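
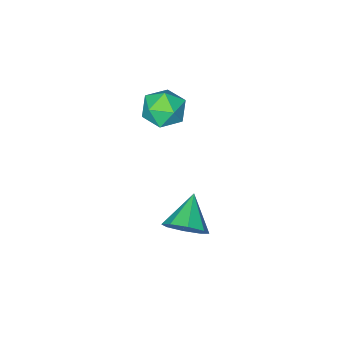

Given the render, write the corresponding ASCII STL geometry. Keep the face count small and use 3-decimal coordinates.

solid 
facet normal -0.417 0.890 0.183
outer loop
vertex -0.12 1.6 0.937
vertex -0.61 1.196 1.788
vertex 0.356 1.628 1.886
endloop
endfacet
facet normal 0.216 0.967 -0.137
outer loop
vertex -0.12 1.6 0.937
vertex 0.356 1.628 1.886
vertex 0.916 1.38 1.019
endloop
endfacet
facet normal 0.192 0.621 -0.760
outer loop
vertex -0.12 1.6 0.937
vertex 0.916 1.38 1.019
vertex 0.297 0.795 0.384
endloop
endfacet
facet normal -0.457 0.331 -0.826
outer loop
vertex -0.12 1.6 0.937
vertex 0.297 0.795 0.384
vertex -0.646 0.681 0.86
endloop
endfacet
facet normal -0.833 0.497 -0.244
outer loop
vertex -0.12 1.6 0.937
vertex -0.646 0.681 0.86
vertex -0.61 1.196 1.788
endloop
endfacet
facet normal 0.709 0.650 0.272
outer loop
vertex 0.916 1.38 1.019
vertex 0.356 1.628 1.886
vertex 1.066 0.839 1.92
endloop
endfacet
facet normal -0.316 0.527 0.789
outer loop
vertex 0.356 1.628 1.886
vertex -0.61 1.196 1.788
vertex 0.123 0.725 2.396
endloop
endfacet
facet normal -0.989 -0.109 0.099
outer loop
vertex -0.61 1.196 1.788
vertex -0.646 0.681 0.86
vertex -0.496 0.14 1.761
endloop
endfacet
facet normal -0.380 -0.379 -0.844
outer loop
vertex -0.646 0.681 0.86
vertex 0.297 0.795 0.384
vertex 0.064 -0.108 0.894
endloop
endfacet
facet normal 0.670 0.091 -0.737
outer loop
vertex 0.297 0.795 0.384
vertex 0.916 1.38 1.019
vertex 1.03 0.324 0.992
endloop
endfacet
facet normal 0.457 -0.331 0.826
outer loop
vertex 0.54 -0.08 1.843
vertex 1.066 0.839 1.92
vertex 0.123 0.725 2.396
endloop
endfacet
facet normal -0.192 -0.621 0.760
outer loop
vertex 0.54 -0.08 1.843
vertex 0.123 0.725 2.396
vertex -0.496 0.14 1.761
endloop
endfacet
facet normal -0.216 -0.967 0.137
outer loop
vertex 0.54 -0.08 1.843
vertex -0.496 0.14 1.761
vertex 0.064 -0.108 0.894
endloop
endfacet
facet normal 0.417 -0.890 -0.183
outer loop
vertex 0.54 -0.08 1.843
vertex 0.064 -0.108 0.894
vertex 1.03 0.324 0.992
endloop
endfacet
facet normal 0.833 -0.497 0.244
outer loop
vertex 0.54 -0.08 1.843
vertex 1.03 0.324 0.992
vertex 1.066 0.839 1.92
endloop
endfacet
facet normal 0.380 0.379 0.844
outer loop
vertex 0.123 0.725 2.396
vertex 1.066 0.839 1.92
vertex 0.356 1.628 1.886
endloop
endfacet
facet normal -0.670 -0.091 0.737
outer loop
vertex -0.496 0.14 1.761
vertex 0.123 0.725 2.396
vertex -0.61 1.196 1.788
endloop
endfacet
facet normal -0.709 -0.650 -0.272
outer loop
vertex 0.064 -0.108 0.894
vertex -0.496 0.14 1.761
vertex -0.646 0.681 0.86
endloop
endfacet
facet normal 0.316 -0.527 -0.789
outer loop
vertex 1.03 0.324 0.992
vertex 0.064 -0.108 0.894
vertex 0.297 0.795 0.384
endloop
endfacet
facet normal 0.989 0.109 -0.099
outer loop
vertex 1.066 0.839 1.92
vertex 1.03 0.324 0.992
vertex 0.916 1.38 1.019
endloop
endfacet
facet normal 0.676 0.502 -0.540
outer loop
vertex 2.239 3.685 -3.048
vertex 1.538 3.834 -3.788
vertex 1.828 4.35 -2.945
endloop
endfacet
facet normal 0.139 -0.067 0.988
outer loop
vertex 2.239 3.685 -3.048
vertex 1.828 4.35 -2.945
vertex 0.342 2.946 -2.832
endloop
endfacet
facet normal 0.676 0.502 -0.540
outer loop
vertex 1.828 4.35 -2.945
vertex 1.538 3.834 -3.788
vertex 1.247 4.713 -3.335
endloop
endfacet
facet normal -0.320 0.407 0.855
outer loop
vertex 1.828 4.35 -2.945
vertex 1.247 4.713 -3.335
vertex 0.342 2.946 -2.832
endloop
endfacet
facet normal 0.676 0.502 -0.540
outer loop
vertex 1.247 4.713 -3.335
vertex 1.538 3.834 -3.788
vertex 0.837 4.56 -3.991
endloop
endfacet
facet normal -0.780 0.505 0.370
outer loop
vertex 1.247 4.713 -3.335
vertex 0.837 4.56 -3.991
vertex 0.342 2.946 -2.832
endloop
endfacet
facet normal 0.676 0.502 -0.540
outer loop
vertex 0.837 4.56 -3.991
vertex 1.538 3.834 -3.788
vertex 0.837 3.983 -4.527
endloop
endfacet
facet normal -0.969 0.168 -0.180
outer loop
vertex 0.837 4.56 -3.991
vertex 0.837 3.983 -4.527
vertex 0.342 2.946 -2.832
endloop
endfacet
facet normal 0.676 0.502 -0.540
outer loop
vertex 0.837 3.983 -4.527
vertex 1.538 3.834 -3.788
vertex 1.248 3.318 -4.631
endloop
endfacet
facet normal -0.779 -0.407 -0.477
outer loop
vertex 0.837 3.983 -4.527
vertex 1.248 3.318 -4.631
vertex 0.342 2.946 -2.832
endloop
endfacet
facet normal 0.676 0.502 -0.540
outer loop
vertex 1.248 3.318 -4.631
vertex 1.538 3.834 -3.788
vertex 1.829 2.956 -4.24
endloop
endfacet
facet normal -0.319 -0.883 -0.343
outer loop
vertex 1.248 3.318 -4.631
vertex 1.829 2.956 -4.24
vertex 0.342 2.946 -2.832
endloop
endfacet
facet normal 0.675 0.502 -0.540
outer loop
vertex 1.829 2.956 -4.24
vertex 1.538 3.834 -3.788
vertex 2.24 3.108 -3.585
endloop
endfacet
facet normal 0.139 -0.980 0.140
outer loop
vertex 1.829 2.956 -4.24
vertex 2.24 3.108 -3.585
vertex 0.342 2.946 -2.832
endloop
endfacet
facet normal 0.676 0.503 -0.539
outer loop
vertex 2.24 3.108 -3.585
vertex 1.538 3.834 -3.788
vertex 2.239 3.685 -3.048
endloop
endfacet
facet normal 0.329 -0.643 0.692
outer loop
vertex 2.24 3.108 -3.585
vertex 2.239 3.685 -3.048
vertex 0.342 2.946 -2.832
endloop
endfacet

endsolid


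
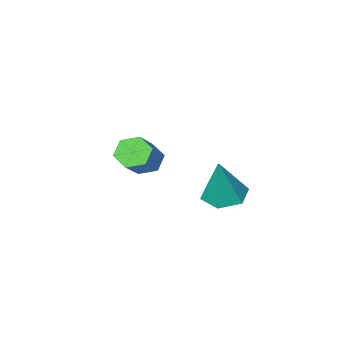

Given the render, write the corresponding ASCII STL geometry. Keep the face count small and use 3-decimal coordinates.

solid 
facet normal -0.594 -0.532 -0.603
outer loop
vertex 3.573 -4.359 -2.626
vertex 3.181 -4.083 -2.484
vertex 3.456 -3.943 -2.878
endloop
endfacet
facet normal 0.770 -0.158 -0.619
outer loop
vertex 3.573 -4.359 -2.626
vertex 3.456 -3.943 -2.878
vertex 4.25 -3.753 -1.939
endloop
endfacet
facet normal 0.770 -0.157 -0.619
outer loop
vertex 4.25 -3.753 -1.939
vertex 3.456 -3.943 -2.878
vertex 4.133 -3.337 -2.19
endloop
endfacet
facet normal 0.595 0.531 0.603
outer loop
vertex 4.25 -3.753 -1.939
vertex 4.133 -3.337 -2.19
vertex 3.859 -3.477 -1.796
endloop
endfacet
facet normal -0.594 -0.531 -0.604
outer loop
vertex 3.456 -3.943 -2.878
vertex 3.181 -4.083 -2.484
vertex 3.064 -3.667 -2.735
endloop
endfacet
facet normal 0.181 0.643 -0.744
outer loop
vertex 3.456 -3.943 -2.878
vertex 3.064 -3.667 -2.735
vertex 4.133 -3.337 -2.19
endloop
endfacet
facet normal 0.181 0.643 -0.745
outer loop
vertex 4.133 -3.337 -2.19
vertex 3.064 -3.667 -2.735
vertex 3.742 -3.061 -2.047
endloop
endfacet
facet normal 0.595 0.531 0.603
outer loop
vertex 4.133 -3.337 -2.19
vertex 3.742 -3.061 -2.047
vertex 3.859 -3.477 -1.796
endloop
endfacet
facet normal -0.595 -0.531 -0.603
outer loop
vertex 3.064 -3.667 -2.735
vertex 3.181 -4.083 -2.484
vertex 2.79 -3.807 -2.341
endloop
endfacet
facet normal -0.588 0.799 -0.125
outer loop
vertex 3.064 -3.667 -2.735
vertex 2.79 -3.807 -2.341
vertex 3.742 -3.061 -2.047
endloop
endfacet
facet normal -0.587 0.799 -0.126
outer loop
vertex 3.742 -3.061 -2.047
vertex 2.79 -3.807 -2.341
vertex 3.467 -3.201 -1.654
endloop
endfacet
facet normal 0.593 0.532 0.605
outer loop
vertex 3.742 -3.061 -2.047
vertex 3.467 -3.201 -1.654
vertex 3.859 -3.477 -1.796
endloop
endfacet
facet normal -0.595 -0.531 -0.603
outer loop
vertex 2.79 -3.807 -2.341
vertex 3.181 -4.083 -2.484
vertex 2.907 -4.223 -2.09
endloop
endfacet
facet normal -0.769 0.157 0.619
outer loop
vertex 2.79 -3.807 -2.341
vertex 2.907 -4.223 -2.09
vertex 3.467 -3.201 -1.654
endloop
endfacet
facet normal -0.770 0.158 0.618
outer loop
vertex 3.467 -3.201 -1.654
vertex 2.907 -4.223 -2.09
vertex 3.584 -3.617 -1.402
endloop
endfacet
facet normal 0.594 0.532 0.603
outer loop
vertex 3.467 -3.201 -1.654
vertex 3.584 -3.617 -1.402
vertex 3.859 -3.477 -1.796
endloop
endfacet
facet normal -0.595 -0.531 -0.603
outer loop
vertex 2.907 -4.223 -2.09
vertex 3.181 -4.083 -2.484
vertex 3.298 -4.499 -2.233
endloop
endfacet
facet normal -0.181 -0.643 0.744
outer loop
vertex 2.907 -4.223 -2.09
vertex 3.298 -4.499 -2.233
vertex 3.584 -3.617 -1.402
endloop
endfacet
facet normal -0.181 -0.643 0.744
outer loop
vertex 3.584 -3.617 -1.402
vertex 3.298 -4.499 -2.233
vertex 3.976 -3.893 -1.545
endloop
endfacet
facet normal 0.594 0.531 0.604
outer loop
vertex 3.584 -3.617 -1.402
vertex 3.976 -3.893 -1.545
vertex 3.859 -3.477 -1.796
endloop
endfacet
facet normal -0.593 -0.532 -0.605
outer loop
vertex 3.298 -4.499 -2.233
vertex 3.181 -4.083 -2.484
vertex 3.573 -4.359 -2.626
endloop
endfacet
facet normal 0.587 -0.800 0.126
outer loop
vertex 3.298 -4.499 -2.233
vertex 3.573 -4.359 -2.626
vertex 3.976 -3.893 -1.545
endloop
endfacet
facet normal 0.588 -0.799 0.125
outer loop
vertex 3.976 -3.893 -1.545
vertex 3.573 -4.359 -2.626
vertex 4.25 -3.753 -1.939
endloop
endfacet
facet normal 0.595 0.531 0.603
outer loop
vertex 3.976 -3.893 -1.545
vertex 4.25 -3.753 -1.939
vertex 3.859 -3.477 -1.796
endloop
endfacet
facet normal -0.253 -0.190 -0.949
outer loop
vertex 3.283 -1.267 -2.499
vertex 2.736 -1.073 -2.392
vertex 3.151 -0.697 -2.578
endloop
endfacet
facet normal 0.968 0.236 0.081
outer loop
vertex 3.283 -1.267 -2.499
vertex 3.151 -0.697 -2.578
vertex 3.064 -0.827 -1.168
endloop
endfacet
facet normal -0.253 -0.190 -0.949
outer loop
vertex 3.151 -0.697 -2.578
vertex 2.736 -1.073 -2.392
vertex 2.605 -0.503 -2.471
endloop
endfacet
facet normal 0.351 0.930 0.107
outer loop
vertex 3.151 -0.697 -2.578
vertex 2.605 -0.503 -2.471
vertex 3.064 -0.827 -1.168
endloop
endfacet
facet normal -0.255 -0.190 -0.948
outer loop
vertex 2.605 -0.503 -2.471
vertex 2.736 -1.073 -2.392
vertex 2.19 -0.878 -2.284
endloop
endfacet
facet normal -0.523 0.766 0.375
outer loop
vertex 2.605 -0.503 -2.471
vertex 2.19 -0.878 -2.284
vertex 3.064 -0.827 -1.168
endloop
endfacet
facet normal -0.255 -0.188 -0.948
outer loop
vertex 2.19 -0.878 -2.284
vertex 2.736 -1.073 -2.392
vertex 2.321 -1.448 -2.206
endloop
endfacet
facet normal -0.782 -0.095 0.616
outer loop
vertex 2.19 -0.878 -2.284
vertex 2.321 -1.448 -2.206
vertex 3.064 -0.827 -1.168
endloop
endfacet
facet normal -0.253 -0.190 -0.949
outer loop
vertex 2.321 -1.448 -2.206
vertex 2.736 -1.073 -2.392
vertex 2.868 -1.642 -2.313
endloop
endfacet
facet normal -0.165 -0.790 0.591
outer loop
vertex 2.321 -1.448 -2.206
vertex 2.868 -1.642 -2.313
vertex 3.064 -0.827 -1.168
endloop
endfacet
facet normal -0.253 -0.190 -0.949
outer loop
vertex 2.868 -1.642 -2.313
vertex 2.736 -1.073 -2.392
vertex 3.283 -1.267 -2.499
endloop
endfacet
facet normal 0.710 -0.625 0.324
outer loop
vertex 2.868 -1.642 -2.313
vertex 3.283 -1.267 -2.499
vertex 3.064 -0.827 -1.168
endloop
endfacet

endsolid


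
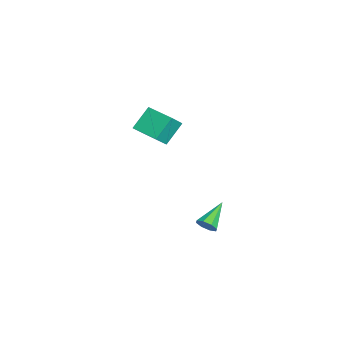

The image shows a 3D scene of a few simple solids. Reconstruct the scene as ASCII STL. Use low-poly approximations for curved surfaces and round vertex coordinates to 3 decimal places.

solid 
facet normal 0.768 -0.392 -0.506
outer loop
vertex 3.653 2.152 -3.996
vertex 3.256 1.865 -4.376
vertex 3.539 2.417 -4.374
endloop
endfacet
facet normal 0.327 0.817 0.474
outer loop
vertex 3.653 2.152 -3.996
vertex 3.539 2.417 -4.374
vertex 1.904 2.555 -3.484
endloop
endfacet
facet normal 0.768 -0.392 -0.507
outer loop
vertex 3.539 2.417 -4.374
vertex 3.256 1.865 -4.376
vertex 3.259 2.358 -4.752
endloop
endfacet
facet normal -0.000 0.988 -0.154
outer loop
vertex 3.539 2.417 -4.374
vertex 3.259 2.358 -4.752
vertex 1.904 2.555 -3.484
endloop
endfacet
facet normal 0.768 -0.392 -0.507
outer loop
vertex 3.259 2.358 -4.752
vertex 3.256 1.865 -4.376
vertex 2.977 2.01 -4.91
endloop
endfacet
facet normal -0.467 0.650 -0.600
outer loop
vertex 3.259 2.358 -4.752
vertex 2.977 2.01 -4.91
vertex 1.904 2.555 -3.484
endloop
endfacet
facet normal 0.767 -0.392 -0.507
outer loop
vertex 2.977 2.01 -4.91
vertex 3.256 1.865 -4.376
vertex 2.858 1.578 -4.756
endloop
endfacet
facet normal -0.798 0.005 -0.602
outer loop
vertex 2.977 2.01 -4.91
vertex 2.858 1.578 -4.756
vertex 1.904 2.555 -3.484
endloop
endfacet
facet normal 0.767 -0.393 -0.507
outer loop
vertex 2.858 1.578 -4.756
vertex 3.256 1.865 -4.376
vertex 2.972 1.313 -4.378
endloop
endfacet
facet normal -0.803 -0.574 -0.161
outer loop
vertex 2.858 1.578 -4.756
vertex 2.972 1.313 -4.378
vertex 1.904 2.555 -3.484
endloop
endfacet
facet normal 0.767 -0.393 -0.507
outer loop
vertex 2.972 1.313 -4.378
vertex 3.256 1.865 -4.376
vertex 3.252 1.372 -4.0
endloop
endfacet
facet normal -0.475 -0.745 0.468
outer loop
vertex 2.972 1.313 -4.378
vertex 3.252 1.372 -4.0
vertex 1.904 2.555 -3.484
endloop
endfacet
facet normal 0.769 -0.392 -0.506
outer loop
vertex 3.252 1.372 -4.0
vertex 3.256 1.865 -4.376
vertex 3.534 1.72 -3.841
endloop
endfacet
facet normal -0.010 -0.409 0.912
outer loop
vertex 3.252 1.372 -4.0
vertex 3.534 1.72 -3.841
vertex 1.904 2.555 -3.484
endloop
endfacet
facet normal 0.768 -0.393 -0.506
outer loop
vertex 3.534 1.72 -3.841
vertex 3.256 1.865 -4.376
vertex 3.653 2.152 -3.996
endloop
endfacet
facet normal 0.323 0.239 0.916
outer loop
vertex 3.534 1.72 -3.841
vertex 3.653 2.152 -3.996
vertex 1.904 2.555 -3.484
endloop
endfacet
facet normal -0.568 0.427 -0.704
outer loop
vertex -5.143 -1.514 -1.389
vertex -4.004 -0.108 -1.454
vertex -4.272 -2.273 -2.553
endloop
endfacet
facet normal -0.629 -0.777 0.036
outer loop
vertex -3.636 -2.752 -1.766
vertex -5.143 -1.514 -1.389
vertex -4.272 -2.273 -2.553
endloop
endfacet
facet normal -0.568 0.427 -0.703
outer loop
vertex -4.272 -2.273 -2.553
vertex -4.004 -0.108 -1.454
vertex -3.134 -0.868 -2.619
endloop
endfacet
facet normal 0.530 -0.463 -0.710
outer loop
vertex -3.134 -0.868 -2.619
vertex -3.636 -2.752 -1.766
vertex -4.272 -2.273 -2.553
endloop
endfacet
facet normal -0.531 0.463 0.710
outer loop
vertex -5.143 -1.514 -1.389
vertex -3.368 -0.587 -0.667
vertex -4.004 -0.108 -1.454
endloop
endfacet
facet normal -0.629 -0.777 0.037
outer loop
vertex -4.506 -1.992 -0.601
vertex -5.143 -1.514 -1.389
vertex -3.636 -2.752 -1.766
endloop
endfacet
facet normal -0.531 0.463 0.710
outer loop
vertex -4.506 -1.992 -0.601
vertex -3.368 -0.587 -0.667
vertex -5.143 -1.514 -1.389
endloop
endfacet
facet normal 0.629 0.776 -0.036
outer loop
vertex -4.004 -0.108 -1.454
vertex -3.368 -0.587 -0.667
vertex -3.134 -0.868 -2.619
endloop
endfacet
facet normal 0.531 -0.463 -0.710
outer loop
vertex -2.497 -1.346 -1.831
vertex -3.636 -2.752 -1.766
vertex -3.134 -0.868 -2.619
endloop
endfacet
facet normal 0.628 0.777 -0.037
outer loop
vertex -3.134 -0.868 -2.619
vertex -3.368 -0.587 -0.667
vertex -2.497 -1.346 -1.831
endloop
endfacet
facet normal 0.568 -0.428 0.703
outer loop
vertex -2.497 -1.346 -1.831
vertex -4.506 -1.992 -0.601
vertex -3.636 -2.752 -1.766
endloop
endfacet
facet normal 0.568 -0.427 0.704
outer loop
vertex -3.368 -0.587 -0.667
vertex -4.506 -1.992 -0.601
vertex -2.497 -1.346 -1.831
endloop
endfacet

endsolid


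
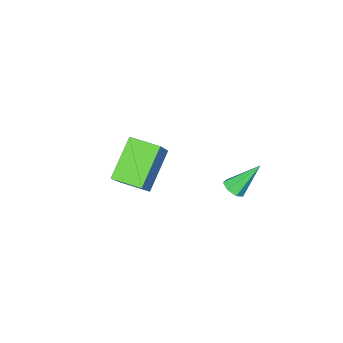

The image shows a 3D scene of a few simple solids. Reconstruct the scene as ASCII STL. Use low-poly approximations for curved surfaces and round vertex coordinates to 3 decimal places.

solid 
facet normal 0.561 -0.319 -0.764
outer loop
vertex -0.725 0.832 -0.331
vertex -0.988 1.143 -0.654
vertex -0.558 1.248 -0.382
endloop
endfacet
facet normal 0.553 -0.121 0.824
outer loop
vertex -0.725 0.832 -0.331
vertex -0.558 1.248 -0.382
vertex -1.892 1.657 0.574
endloop
endfacet
facet normal 0.561 -0.321 -0.763
outer loop
vertex -0.558 1.248 -0.382
vertex -0.988 1.143 -0.654
vertex -0.715 1.585 -0.639
endloop
endfacet
facet normal 0.564 0.651 0.509
outer loop
vertex -0.558 1.248 -0.382
vertex -0.715 1.585 -0.639
vertex -1.892 1.657 0.574
endloop
endfacet
facet normal 0.561 -0.321 -0.763
outer loop
vertex -0.715 1.585 -0.639
vertex -0.988 1.143 -0.654
vertex -1.078 1.588 -0.907
endloop
endfacet
facet normal 0.030 0.999 -0.030
outer loop
vertex -0.715 1.585 -0.639
vertex -1.078 1.588 -0.907
vertex -1.892 1.657 0.574
endloop
endfacet
facet normal 0.562 -0.320 -0.763
outer loop
vertex -1.078 1.588 -0.907
vertex -0.988 1.143 -0.654
vertex -1.373 1.256 -0.985
endloop
endfacet
facet normal -0.643 0.662 -0.384
outer loop
vertex -1.078 1.588 -0.907
vertex -1.373 1.256 -0.985
vertex -1.892 1.657 0.574
endloop
endfacet
facet normal 0.562 -0.319 -0.763
outer loop
vertex -1.373 1.256 -0.985
vertex -0.988 1.143 -0.654
vertex -1.378 0.838 -0.814
endloop
endfacet
facet normal -0.951 -0.107 -0.289
outer loop
vertex -1.373 1.256 -0.985
vertex -1.378 0.838 -0.814
vertex -1.892 1.657 0.574
endloop
endfacet
facet normal 0.562 -0.319 -0.763
outer loop
vertex -1.378 0.838 -0.814
vertex -0.988 1.143 -0.654
vertex -1.09 0.65 -0.523
endloop
endfacet
facet normal -0.661 -0.727 0.184
outer loop
vertex -1.378 0.838 -0.814
vertex -1.09 0.65 -0.523
vertex -1.892 1.657 0.574
endloop
endfacet
facet normal 0.561 -0.319 -0.764
outer loop
vertex -1.09 0.65 -0.523
vertex -0.988 1.143 -0.654
vertex -0.725 0.832 -0.331
endloop
endfacet
facet normal 0.008 -0.734 0.680
outer loop
vertex -1.09 0.65 -0.523
vertex -0.725 0.832 -0.331
vertex -1.892 1.657 0.574
endloop
endfacet
facet normal -0.536 -0.388 -0.750
outer loop
vertex 1.998 -0.987 2.678
vertex 1.445 0.089 2.517
vertex 3.366 -0.469 1.433
endloop
endfacet
facet normal 0.454 -0.881 0.132
outer loop
vertex 4.415 0.291 2.903
vertex 1.998 -0.987 2.678
vertex 3.366 -0.469 1.433
endloop
endfacet
facet normal -0.536 -0.388 -0.750
outer loop
vertex 3.366 -0.469 1.433
vertex 1.445 0.089 2.517
vertex 2.812 0.606 1.272
endloop
endfacet
facet normal 0.712 0.270 -0.648
outer loop
vertex 2.812 0.606 1.272
vertex 4.415 0.291 2.903
vertex 3.366 -0.469 1.433
endloop
endfacet
facet normal -0.713 -0.269 0.648
outer loop
vertex 1.998 -0.987 2.678
vertex 2.494 0.849 3.987
vertex 1.445 0.089 2.517
endloop
endfacet
facet normal 0.454 -0.881 0.132
outer loop
vertex 3.048 -0.226 4.148
vertex 1.998 -0.987 2.678
vertex 4.415 0.291 2.903
endloop
endfacet
facet normal -0.712 -0.270 0.648
outer loop
vertex 3.048 -0.226 4.148
vertex 2.494 0.849 3.987
vertex 1.998 -0.987 2.678
endloop
endfacet
facet normal -0.454 0.881 -0.132
outer loop
vertex 1.445 0.089 2.517
vertex 2.494 0.849 3.987
vertex 2.812 0.606 1.272
endloop
endfacet
facet normal 0.712 0.269 -0.648
outer loop
vertex 3.862 1.367 2.742
vertex 4.415 0.291 2.903
vertex 2.812 0.606 1.272
endloop
endfacet
facet normal -0.454 0.881 -0.132
outer loop
vertex 2.812 0.606 1.272
vertex 2.494 0.849 3.987
vertex 3.862 1.367 2.742
endloop
endfacet
facet normal 0.536 0.388 0.750
outer loop
vertex 3.862 1.367 2.742
vertex 3.048 -0.226 4.148
vertex 4.415 0.291 2.903
endloop
endfacet
facet normal 0.536 0.388 0.750
outer loop
vertex 2.494 0.849 3.987
vertex 3.048 -0.226 4.148
vertex 3.862 1.367 2.742
endloop
endfacet

endsolid


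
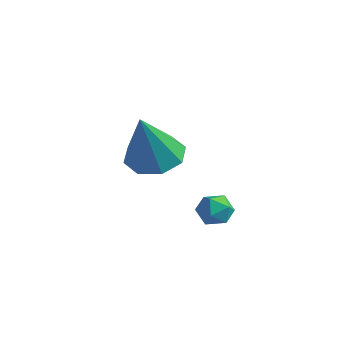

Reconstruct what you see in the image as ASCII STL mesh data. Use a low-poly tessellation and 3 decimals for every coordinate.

solid 
facet normal -0.137 0.414 -0.900
outer loop
vertex -1.091 -1.224 1.313
vertex -2.0 -1.418 1.362
vertex -1.466 -0.698 1.612
endloop
endfacet
facet normal 0.826 0.329 0.457
outer loop
vertex -1.091 -1.224 1.313
vertex -1.466 -0.698 1.612
vertex -1.72 -2.262 3.198
endloop
endfacet
facet normal -0.136 0.414 -0.900
outer loop
vertex -1.466 -0.698 1.612
vertex -2.0 -1.418 1.362
vertex -2.154 -0.594 1.764
endloop
endfacet
facet normal 0.255 0.668 0.699
outer loop
vertex -1.466 -0.698 1.612
vertex -2.154 -0.594 1.764
vertex -1.72 -2.262 3.198
endloop
endfacet
facet normal -0.137 0.414 -0.900
outer loop
vertex -2.154 -0.594 1.764
vertex -2.0 -1.418 1.362
vertex -2.751 -0.972 1.681
endloop
endfacet
facet normal -0.432 0.521 0.736
outer loop
vertex -2.154 -0.594 1.764
vertex -2.751 -0.972 1.681
vertex -1.72 -2.262 3.198
endloop
endfacet
facet normal -0.137 0.413 -0.900
outer loop
vertex -2.751 -0.972 1.681
vertex -2.0 -1.418 1.362
vertex -2.908 -1.612 1.411
endloop
endfacet
facet normal -0.837 -0.025 0.547
outer loop
vertex -2.751 -0.972 1.681
vertex -2.908 -1.612 1.411
vertex -1.72 -2.262 3.198
endloop
endfacet
facet normal -0.137 0.414 -0.900
outer loop
vertex -2.908 -1.612 1.411
vertex -2.0 -1.418 1.362
vertex -2.533 -2.138 1.112
endloop
endfacet
facet normal -0.720 -0.651 0.242
outer loop
vertex -2.908 -1.612 1.411
vertex -2.533 -2.138 1.112
vertex -1.72 -2.262 3.198
endloop
endfacet
facet normal -0.137 0.414 -0.900
outer loop
vertex -2.533 -2.138 1.112
vertex -2.0 -1.418 1.362
vertex -1.846 -2.242 0.96
endloop
endfacet
facet normal -0.150 -0.989 -0.000
outer loop
vertex -2.533 -2.138 1.112
vertex -1.846 -2.242 0.96
vertex -1.72 -2.262 3.198
endloop
endfacet
facet normal -0.137 0.414 -0.900
outer loop
vertex -1.846 -2.242 0.96
vertex -2.0 -1.418 1.362
vertex -1.249 -1.864 1.043
endloop
endfacet
facet normal 0.538 -0.842 -0.038
outer loop
vertex -1.846 -2.242 0.96
vertex -1.249 -1.864 1.043
vertex -1.72 -2.262 3.198
endloop
endfacet
facet normal -0.137 0.414 -0.900
outer loop
vertex -1.249 -1.864 1.043
vertex -2.0 -1.418 1.362
vertex -1.091 -1.224 1.313
endloop
endfacet
facet normal 0.943 -0.297 0.151
outer loop
vertex -1.249 -1.864 1.043
vertex -1.091 -1.224 1.313
vertex -1.72 -2.262 3.198
endloop
endfacet
facet normal -0.577 0.667 0.471
outer loop
vertex -1.267 0.492 -1.147
vertex -1.459 0.043 -0.747
vertex -0.949 0.389 -0.612
endloop
endfacet
facet normal -0.003 0.982 0.190
outer loop
vertex -1.267 0.492 -1.147
vertex -0.949 0.389 -0.612
vertex -0.636 0.494 -1.149
endloop
endfacet
facet normal -0.004 0.859 -0.513
outer loop
vertex -1.267 0.492 -1.147
vertex -0.636 0.494 -1.149
vertex -0.953 0.213 -1.617
endloop
endfacet
facet normal -0.582 0.467 -0.666
outer loop
vertex -1.267 0.492 -1.147
vertex -0.953 0.213 -1.617
vertex -1.461 -0.066 -1.369
endloop
endfacet
facet normal -0.936 0.348 -0.058
outer loop
vertex -1.267 0.492 -1.147
vertex -1.461 -0.066 -1.369
vertex -1.459 0.043 -0.747
endloop
endfacet
facet normal 0.578 0.669 0.467
outer loop
vertex -0.636 0.494 -1.149
vertex -0.949 0.389 -0.612
vertex -0.439 0.046 -0.751
endloop
endfacet
facet normal -0.353 0.160 0.922
outer loop
vertex -0.949 0.389 -0.612
vertex -1.459 0.043 -0.747
vertex -0.947 -0.233 -0.503
endloop
endfacet
facet normal -0.933 -0.353 0.065
outer loop
vertex -1.459 0.043 -0.747
vertex -1.461 -0.066 -1.369
vertex -1.264 -0.514 -0.971
endloop
endfacet
facet normal -0.360 -0.162 -0.919
outer loop
vertex -1.461 -0.066 -1.369
vertex -0.953 0.213 -1.617
vertex -0.951 -0.409 -1.508
endloop
endfacet
facet normal 0.573 0.470 -0.671
outer loop
vertex -0.953 0.213 -1.617
vertex -0.636 0.494 -1.149
vertex -0.441 -0.063 -1.373
endloop
endfacet
facet normal 0.582 -0.467 0.666
outer loop
vertex -0.633 -0.512 -0.973
vertex -0.439 0.046 -0.751
vertex -0.947 -0.233 -0.503
endloop
endfacet
facet normal 0.004 -0.859 0.513
outer loop
vertex -0.633 -0.512 -0.973
vertex -0.947 -0.233 -0.503
vertex -1.264 -0.514 -0.971
endloop
endfacet
facet normal 0.003 -0.982 -0.190
outer loop
vertex -0.633 -0.512 -0.973
vertex -1.264 -0.514 -0.971
vertex -0.951 -0.409 -1.508
endloop
endfacet
facet normal 0.577 -0.667 -0.471
outer loop
vertex -0.633 -0.512 -0.973
vertex -0.951 -0.409 -1.508
vertex -0.441 -0.063 -1.373
endloop
endfacet
facet normal 0.936 -0.348 0.058
outer loop
vertex -0.633 -0.512 -0.973
vertex -0.441 -0.063 -1.373
vertex -0.439 0.046 -0.751
endloop
endfacet
facet normal 0.360 0.162 0.919
outer loop
vertex -0.947 -0.233 -0.503
vertex -0.439 0.046 -0.751
vertex -0.949 0.389 -0.612
endloop
endfacet
facet normal -0.573 -0.470 0.671
outer loop
vertex -1.264 -0.514 -0.971
vertex -0.947 -0.233 -0.503
vertex -1.459 0.043 -0.747
endloop
endfacet
facet normal -0.578 -0.669 -0.467
outer loop
vertex -0.951 -0.409 -1.508
vertex -1.264 -0.514 -0.971
vertex -1.461 -0.066 -1.369
endloop
endfacet
facet normal 0.353 -0.160 -0.922
outer loop
vertex -0.441 -0.063 -1.373
vertex -0.951 -0.409 -1.508
vertex -0.953 0.213 -1.617
endloop
endfacet
facet normal 0.933 0.353 -0.065
outer loop
vertex -0.439 0.046 -0.751
vertex -0.441 -0.063 -1.373
vertex -0.636 0.494 -1.149
endloop
endfacet

endsolid


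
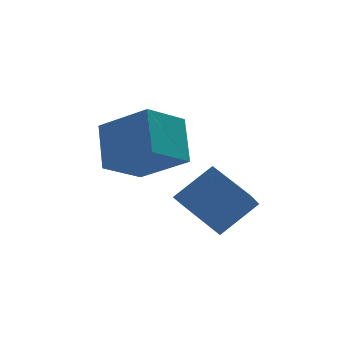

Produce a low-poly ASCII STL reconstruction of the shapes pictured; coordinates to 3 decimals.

solid 
facet normal -0.560 0.630 -0.538
outer loop
vertex 0.563 2.487 1.001
vertex 1.601 2.851 0.346
vertex 0.336 1.518 0.104
endloop
endfacet
facet normal -0.811 -0.284 0.512
outer loop
vertex 1.199 0.549 0.934
vertex 0.563 2.487 1.001
vertex 0.336 1.518 0.104
endloop
endfacet
facet normal -0.560 0.629 -0.539
outer loop
vertex 0.336 1.518 0.104
vertex 1.601 2.851 0.346
vertex 1.374 1.881 -0.551
endloop
endfacet
facet normal -0.169 -0.724 -0.669
outer loop
vertex 1.374 1.881 -0.551
vertex 1.199 0.549 0.934
vertex 0.336 1.518 0.104
endloop
endfacet
facet normal 0.169 0.724 0.669
outer loop
vertex 0.563 2.487 1.001
vertex 2.464 1.882 1.176
vertex 1.601 2.851 0.346
endloop
endfacet
facet normal -0.811 -0.284 0.512
outer loop
vertex 1.426 1.519 1.831
vertex 0.563 2.487 1.001
vertex 1.199 0.549 0.934
endloop
endfacet
facet normal 0.169 0.724 0.669
outer loop
vertex 1.426 1.519 1.831
vertex 2.464 1.882 1.176
vertex 0.563 2.487 1.001
endloop
endfacet
facet normal 0.811 0.284 -0.512
outer loop
vertex 1.601 2.851 0.346
vertex 2.464 1.882 1.176
vertex 1.374 1.881 -0.551
endloop
endfacet
facet normal -0.168 -0.724 -0.669
outer loop
vertex 2.237 0.913 0.279
vertex 1.199 0.549 0.934
vertex 1.374 1.881 -0.551
endloop
endfacet
facet normal 0.811 0.284 -0.512
outer loop
vertex 1.374 1.881 -0.551
vertex 2.464 1.882 1.176
vertex 2.237 0.913 0.279
endloop
endfacet
facet normal 0.560 -0.629 0.539
outer loop
vertex 2.237 0.913 0.279
vertex 1.426 1.519 1.831
vertex 1.199 0.549 0.934
endloop
endfacet
facet normal 0.560 -0.630 0.538
outer loop
vertex 2.464 1.882 1.176
vertex 1.426 1.519 1.831
vertex 2.237 0.913 0.279
endloop
endfacet
facet normal -0.445 -0.620 0.646
outer loop
vertex 3.016 -0.874 -0.088
vertex 2.476 0.102 0.476
vertex 2.036 -0.972 -0.857
endloop
endfacet
facet normal 0.432 -0.781 -0.451
outer loop
vertex 2.504 -0.322 -1.536
vertex 3.016 -0.874 -0.088
vertex 2.036 -0.972 -0.857
endloop
endfacet
facet normal -0.446 -0.619 0.646
outer loop
vertex 2.036 -0.972 -0.857
vertex 2.476 0.102 0.476
vertex 1.496 0.004 -0.294
endloop
endfacet
facet normal -0.784 -0.079 -0.616
outer loop
vertex 1.496 0.004 -0.294
vertex 2.504 -0.322 -1.536
vertex 2.036 -0.972 -0.857
endloop
endfacet
facet normal 0.784 0.078 0.615
outer loop
vertex 3.016 -0.874 -0.088
vertex 2.944 0.752 -0.203
vertex 2.476 0.102 0.476
endloop
endfacet
facet normal 0.432 -0.781 -0.451
outer loop
vertex 3.484 -0.224 -0.766
vertex 3.016 -0.874 -0.088
vertex 2.504 -0.322 -1.536
endloop
endfacet
facet normal 0.784 0.078 0.616
outer loop
vertex 3.484 -0.224 -0.766
vertex 2.944 0.752 -0.203
vertex 3.016 -0.874 -0.088
endloop
endfacet
facet normal -0.432 0.781 0.450
outer loop
vertex 2.476 0.102 0.476
vertex 2.944 0.752 -0.203
vertex 1.496 0.004 -0.294
endloop
endfacet
facet normal -0.784 -0.078 -0.616
outer loop
vertex 1.964 0.654 -0.972
vertex 2.504 -0.322 -1.536
vertex 1.496 0.004 -0.294
endloop
endfacet
facet normal -0.432 0.781 0.451
outer loop
vertex 1.496 0.004 -0.294
vertex 2.944 0.752 -0.203
vertex 1.964 0.654 -0.972
endloop
endfacet
facet normal 0.446 0.620 -0.646
outer loop
vertex 1.964 0.654 -0.972
vertex 3.484 -0.224 -0.766
vertex 2.504 -0.322 -1.536
endloop
endfacet
facet normal 0.445 0.619 -0.647
outer loop
vertex 2.944 0.752 -0.203
vertex 3.484 -0.224 -0.766
vertex 1.964 0.654 -0.972
endloop
endfacet

endsolid


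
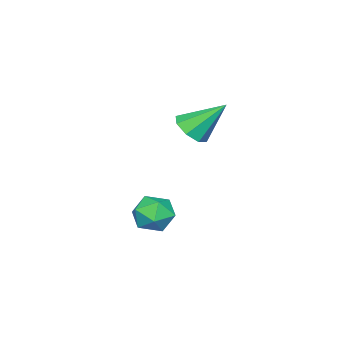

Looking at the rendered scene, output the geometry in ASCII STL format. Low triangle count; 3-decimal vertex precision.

solid 
facet normal 0.308 -0.628 -0.714
outer loop
vertex -2.537 2.984 0.955
vertex -3.006 3.141 0.615
vertex -2.444 3.341 0.681
endloop
endfacet
facet normal 0.740 0.277 0.612
outer loop
vertex -2.537 2.984 0.955
vertex -2.444 3.341 0.681
vertex -3.414 3.979 1.565
endloop
endfacet
facet normal 0.308 -0.629 -0.714
outer loop
vertex -2.444 3.341 0.681
vertex -3.006 3.141 0.615
vertex -2.68 3.581 0.368
endloop
endfacet
facet normal 0.622 0.773 0.124
outer loop
vertex -2.444 3.341 0.681
vertex -2.68 3.581 0.368
vertex -3.414 3.979 1.565
endloop
endfacet
facet normal 0.308 -0.629 -0.714
outer loop
vertex -2.68 3.581 0.368
vertex -3.006 3.141 0.615
vertex -3.107 3.563 0.2
endloop
endfacet
facet normal 0.068 0.959 -0.277
outer loop
vertex -2.68 3.581 0.368
vertex -3.107 3.563 0.2
vertex -3.414 3.979 1.565
endloop
endfacet
facet normal 0.307 -0.629 -0.714
outer loop
vertex -3.107 3.563 0.2
vertex -3.006 3.141 0.615
vertex -3.475 3.298 0.275
endloop
endfacet
facet normal -0.593 0.723 -0.354
outer loop
vertex -3.107 3.563 0.2
vertex -3.475 3.298 0.275
vertex -3.414 3.979 1.565
endloop
endfacet
facet normal 0.306 -0.631 -0.713
outer loop
vertex -3.475 3.298 0.275
vertex -3.006 3.141 0.615
vertex -3.568 2.942 0.55
endloop
endfacet
facet normal -0.976 0.207 -0.063
outer loop
vertex -3.475 3.298 0.275
vertex -3.568 2.942 0.55
vertex -3.414 3.979 1.565
endloop
endfacet
facet normal 0.305 -0.629 -0.715
outer loop
vertex -3.568 2.942 0.55
vertex -3.006 3.141 0.615
vertex -3.332 2.702 0.862
endloop
endfacet
facet normal -0.857 -0.289 0.426
outer loop
vertex -3.568 2.942 0.55
vertex -3.332 2.702 0.862
vertex -3.414 3.979 1.565
endloop
endfacet
facet normal 0.307 -0.630 -0.714
outer loop
vertex -3.332 2.702 0.862
vertex -3.006 3.141 0.615
vertex -2.905 2.72 1.03
endloop
endfacet
facet normal -0.305 -0.474 0.826
outer loop
vertex -3.332 2.702 0.862
vertex -2.905 2.72 1.03
vertex -3.414 3.979 1.565
endloop
endfacet
facet normal 0.306 -0.630 -0.714
outer loop
vertex -2.905 2.72 1.03
vertex -3.006 3.141 0.615
vertex -2.537 2.984 0.955
endloop
endfacet
facet normal 0.356 -0.240 0.903
outer loop
vertex -2.905 2.72 1.03
vertex -2.537 2.984 0.955
vertex -3.414 3.979 1.565
endloop
endfacet
facet normal 0.366 0.818 0.443
outer loop
vertex -2.109 3.229 -2.242
vertex -1.875 2.851 -1.737
vertex -1.489 2.97 -2.275
endloop
endfacet
facet normal 0.359 0.894 -0.266
outer loop
vertex -2.109 3.229 -2.242
vertex -1.489 2.97 -2.275
vertex -1.884 2.967 -2.819
endloop
endfacet
facet normal -0.314 0.813 -0.491
outer loop
vertex -2.109 3.229 -2.242
vertex -1.884 2.967 -2.819
vertex -2.515 2.845 -2.618
endloop
endfacet
facet normal -0.723 0.686 0.080
outer loop
vertex -2.109 3.229 -2.242
vertex -2.515 2.845 -2.618
vertex -2.509 2.773 -1.949
endloop
endfacet
facet normal -0.305 0.689 0.657
outer loop
vertex -2.109 3.229 -2.242
vertex -2.509 2.773 -1.949
vertex -1.875 2.851 -1.737
endloop
endfacet
facet normal 0.751 0.369 -0.547
outer loop
vertex -1.884 2.967 -2.819
vertex -1.489 2.97 -2.275
vertex -1.511 2.427 -2.671
endloop
endfacet
facet normal 0.761 0.247 0.600
outer loop
vertex -1.489 2.97 -2.275
vertex -1.875 2.851 -1.737
vertex -1.505 2.355 -2.002
endloop
endfacet
facet normal -0.321 0.038 0.946
outer loop
vertex -1.875 2.851 -1.737
vertex -2.509 2.773 -1.949
vertex -2.136 2.233 -1.801
endloop
endfacet
facet normal -0.999 0.031 0.012
outer loop
vertex -2.509 2.773 -1.949
vertex -2.515 2.845 -2.618
vertex -2.531 2.23 -2.345
endloop
endfacet
facet normal -0.336 0.236 -0.912
outer loop
vertex -2.515 2.845 -2.618
vertex -1.884 2.967 -2.819
vertex -2.145 2.349 -2.883
endloop
endfacet
facet normal 0.723 -0.686 -0.080
outer loop
vertex -1.911 1.971 -2.378
vertex -1.511 2.427 -2.671
vertex -1.505 2.355 -2.002
endloop
endfacet
facet normal 0.314 -0.813 0.491
outer loop
vertex -1.911 1.971 -2.378
vertex -1.505 2.355 -2.002
vertex -2.136 2.233 -1.801
endloop
endfacet
facet normal -0.359 -0.894 0.266
outer loop
vertex -1.911 1.971 -2.378
vertex -2.136 2.233 -1.801
vertex -2.531 2.23 -2.345
endloop
endfacet
facet normal -0.366 -0.818 -0.443
outer loop
vertex -1.911 1.971 -2.378
vertex -2.531 2.23 -2.345
vertex -2.145 2.349 -2.883
endloop
endfacet
facet normal 0.305 -0.689 -0.657
outer loop
vertex -1.911 1.971 -2.378
vertex -2.145 2.349 -2.883
vertex -1.511 2.427 -2.671
endloop
endfacet
facet normal 0.999 -0.031 -0.012
outer loop
vertex -1.505 2.355 -2.002
vertex -1.511 2.427 -2.671
vertex -1.489 2.97 -2.275
endloop
endfacet
facet normal 0.336 -0.236 0.912
outer loop
vertex -2.136 2.233 -1.801
vertex -1.505 2.355 -2.002
vertex -1.875 2.851 -1.737
endloop
endfacet
facet normal -0.751 -0.369 0.547
outer loop
vertex -2.531 2.23 -2.345
vertex -2.136 2.233 -1.801
vertex -2.509 2.773 -1.949
endloop
endfacet
facet normal -0.761 -0.247 -0.600
outer loop
vertex -2.145 2.349 -2.883
vertex -2.531 2.23 -2.345
vertex -2.515 2.845 -2.618
endloop
endfacet
facet normal 0.321 -0.038 -0.946
outer loop
vertex -1.511 2.427 -2.671
vertex -2.145 2.349 -2.883
vertex -1.884 2.967 -2.819
endloop
endfacet

endsolid


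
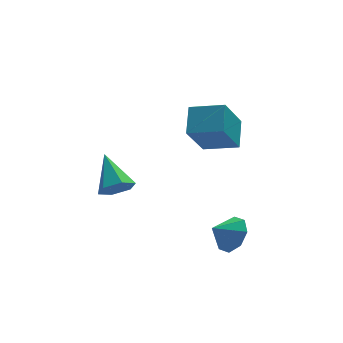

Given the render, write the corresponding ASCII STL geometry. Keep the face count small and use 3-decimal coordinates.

solid 
facet normal 0.794 0.134 -0.593
outer loop
vertex 2.593 -2.669 -1.713
vertex 2.117 -2.099 -2.222
vertex 2.644 -2.017 -1.497
endloop
endfacet
facet normal -0.019 -0.313 0.950
outer loop
vertex 2.593 -2.669 -1.713
vertex 2.644 -2.017 -1.497
vertex 1.283 -2.241 -1.598
endloop
endfacet
facet normal 0.794 0.134 -0.593
outer loop
vertex 2.644 -2.017 -1.497
vertex 2.117 -2.099 -2.222
vertex 2.386 -1.413 -1.706
endloop
endfacet
facet normal -0.117 0.280 0.953
outer loop
vertex 2.644 -2.017 -1.497
vertex 2.386 -1.413 -1.706
vertex 1.283 -2.241 -1.598
endloop
endfacet
facet normal 0.793 0.135 -0.594
outer loop
vertex 2.386 -1.413 -1.706
vertex 2.117 -2.099 -2.222
vertex 1.97 -1.211 -2.216
endloop
endfacet
facet normal -0.434 0.658 0.615
outer loop
vertex 2.386 -1.413 -1.706
vertex 1.97 -1.211 -2.216
vertex 1.283 -2.241 -1.598
endloop
endfacet
facet normal 0.793 0.135 -0.593
outer loop
vertex 1.97 -1.211 -2.216
vertex 2.117 -2.099 -2.222
vertex 1.64 -1.53 -2.73
endloop
endfacet
facet normal -0.787 0.603 0.131
outer loop
vertex 1.97 -1.211 -2.216
vertex 1.64 -1.53 -2.73
vertex 1.283 -2.241 -1.598
endloop
endfacet
facet normal 0.793 0.135 -0.594
outer loop
vertex 1.64 -1.53 -2.73
vertex 2.117 -2.099 -2.222
vertex 1.589 -2.182 -2.946
endloop
endfacet
facet normal -0.966 0.146 -0.213
outer loop
vertex 1.64 -1.53 -2.73
vertex 1.589 -2.182 -2.946
vertex 1.283 -2.241 -1.598
endloop
endfacet
facet normal 0.793 0.134 -0.594
outer loop
vertex 1.589 -2.182 -2.946
vertex 2.117 -2.099 -2.222
vertex 1.847 -2.786 -2.738
endloop
endfacet
facet normal -0.869 -0.446 -0.217
outer loop
vertex 1.589 -2.182 -2.946
vertex 1.847 -2.786 -2.738
vertex 1.283 -2.241 -1.598
endloop
endfacet
facet normal 0.794 0.134 -0.593
outer loop
vertex 1.847 -2.786 -2.738
vertex 2.117 -2.099 -2.222
vertex 2.263 -2.987 -2.227
endloop
endfacet
facet normal -0.550 -0.826 0.123
outer loop
vertex 1.847 -2.786 -2.738
vertex 2.263 -2.987 -2.227
vertex 1.283 -2.241 -1.598
endloop
endfacet
facet normal 0.794 0.134 -0.593
outer loop
vertex 2.263 -2.987 -2.227
vertex 2.117 -2.099 -2.222
vertex 2.593 -2.669 -1.713
endloop
endfacet
facet normal -0.199 -0.771 0.605
outer loop
vertex 2.263 -2.987 -2.227
vertex 2.593 -2.669 -1.713
vertex 1.283 -2.241 -1.598
endloop
endfacet
facet normal -0.868 0.432 -0.245
outer loop
vertex 0.723 -0.095 2.566
vertex 1.065 1.02 3.322
vertex 1.596 0.737 0.945
endloop
endfacet
facet normal -0.246 -0.802 -0.544
outer loop
vertex 2.915 0.08 1.318
vertex 0.723 -0.095 2.566
vertex 1.596 0.737 0.945
endloop
endfacet
facet normal -0.868 0.432 -0.245
outer loop
vertex 1.596 0.737 0.945
vertex 1.065 1.02 3.322
vertex 1.938 1.852 1.701
endloop
endfacet
facet normal 0.432 0.412 -0.802
outer loop
vertex 1.938 1.852 1.701
vertex 2.915 0.08 1.318
vertex 1.596 0.737 0.945
endloop
endfacet
facet normal -0.432 -0.412 0.802
outer loop
vertex 0.723 -0.095 2.566
vertex 2.384 0.363 3.695
vertex 1.065 1.02 3.322
endloop
endfacet
facet normal -0.246 -0.802 -0.544
outer loop
vertex 2.042 -0.752 2.939
vertex 0.723 -0.095 2.566
vertex 2.915 0.08 1.318
endloop
endfacet
facet normal -0.432 -0.412 0.802
outer loop
vertex 2.042 -0.752 2.939
vertex 2.384 0.363 3.695
vertex 0.723 -0.095 2.566
endloop
endfacet
facet normal 0.246 0.802 0.544
outer loop
vertex 1.065 1.02 3.322
vertex 2.384 0.363 3.695
vertex 1.938 1.852 1.701
endloop
endfacet
facet normal 0.432 0.412 -0.802
outer loop
vertex 3.257 1.195 2.074
vertex 2.915 0.08 1.318
vertex 1.938 1.852 1.701
endloop
endfacet
facet normal 0.246 0.802 0.544
outer loop
vertex 1.938 1.852 1.701
vertex 2.384 0.363 3.695
vertex 3.257 1.195 2.074
endloop
endfacet
facet normal 0.868 -0.432 0.245
outer loop
vertex 3.257 1.195 2.074
vertex 2.042 -0.752 2.939
vertex 2.915 0.08 1.318
endloop
endfacet
facet normal 0.868 -0.432 0.245
outer loop
vertex 2.384 0.363 3.695
vertex 2.042 -0.752 2.939
vertex 3.257 1.195 2.074
endloop
endfacet
facet normal 0.118 -0.815 -0.567
outer loop
vertex -1.071 2.352 -2.229
vertex -1.697 1.992 -1.841
vertex -1.834 2.44 -2.514
endloop
endfacet
facet normal 0.282 0.818 -0.502
outer loop
vertex -1.071 2.352 -2.229
vertex -1.834 2.44 -2.514
vertex -1.923 3.548 -0.759
endloop
endfacet
facet normal 0.119 -0.815 -0.567
outer loop
vertex -1.834 2.44 -2.514
vertex -1.697 1.992 -1.841
vertex -2.461 2.079 -2.127
endloop
endfacet
facet normal -0.636 0.638 -0.435
outer loop
vertex -1.834 2.44 -2.514
vertex -2.461 2.079 -2.127
vertex -1.923 3.548 -0.759
endloop
endfacet
facet normal 0.119 -0.815 -0.567
outer loop
vertex -2.461 2.079 -2.127
vertex -1.697 1.992 -1.841
vertex -2.323 1.631 -1.454
endloop
endfacet
facet normal -0.958 0.104 0.266
outer loop
vertex -2.461 2.079 -2.127
vertex -2.323 1.631 -1.454
vertex -1.923 3.548 -0.759
endloop
endfacet
facet normal 0.118 -0.814 -0.568
outer loop
vertex -2.323 1.631 -1.454
vertex -1.697 1.992 -1.841
vertex -1.56 1.543 -1.169
endloop
endfacet
facet normal -0.364 -0.249 0.897
outer loop
vertex -2.323 1.631 -1.454
vertex -1.56 1.543 -1.169
vertex -1.923 3.548 -0.759
endloop
endfacet
facet normal 0.118 -0.814 -0.568
outer loop
vertex -1.56 1.543 -1.169
vertex -1.697 1.992 -1.841
vertex -0.933 1.904 -1.556
endloop
endfacet
facet normal 0.553 -0.070 0.830
outer loop
vertex -1.56 1.543 -1.169
vertex -0.933 1.904 -1.556
vertex -1.923 3.548 -0.759
endloop
endfacet
facet normal 0.118 -0.815 -0.567
outer loop
vertex -0.933 1.904 -1.556
vertex -1.697 1.992 -1.841
vertex -1.071 2.352 -2.229
endloop
endfacet
facet normal 0.876 0.465 0.130
outer loop
vertex -0.933 1.904 -1.556
vertex -1.071 2.352 -2.229
vertex -1.923 3.548 -0.759
endloop
endfacet

endsolid


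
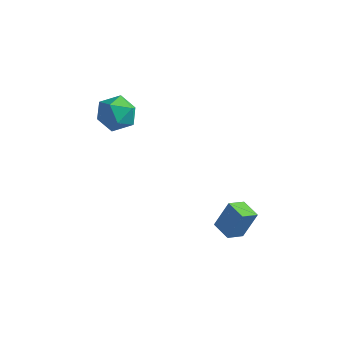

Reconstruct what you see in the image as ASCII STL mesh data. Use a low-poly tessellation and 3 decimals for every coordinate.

solid 
facet normal -0.592 -0.561 0.578
outer loop
vertex -4.436 -3.489 2.134
vertex -4.006 -4.324 1.764
vertex -3.623 -3.881 2.586
endloop
endfacet
facet normal -0.459 0.070 0.886
outer loop
vertex -4.436 -3.489 2.134
vertex -3.623 -3.881 2.586
vertex -3.701 -2.882 2.467
endloop
endfacet
facet normal -0.682 0.582 0.444
outer loop
vertex -4.436 -3.489 2.134
vertex -3.701 -2.882 2.467
vertex -4.134 -2.707 1.572
endloop
endfacet
facet normal -0.953 0.269 -0.139
outer loop
vertex -4.436 -3.489 2.134
vertex -4.134 -2.707 1.572
vertex -4.322 -3.599 1.137
endloop
endfacet
facet normal -0.897 -0.438 -0.054
outer loop
vertex -4.436 -3.489 2.134
vertex -4.322 -3.599 1.137
vertex -4.006 -4.324 1.764
endloop
endfacet
facet normal 0.248 0.134 0.960
outer loop
vertex -3.701 -2.882 2.467
vertex -3.623 -3.881 2.586
vertex -2.818 -3.341 2.303
endloop
endfacet
facet normal 0.033 -0.886 0.462
outer loop
vertex -3.623 -3.881 2.586
vertex -4.006 -4.324 1.764
vertex -3.006 -4.233 1.868
endloop
endfacet
facet normal -0.461 -0.687 -0.562
outer loop
vertex -4.006 -4.324 1.764
vertex -4.322 -3.599 1.137
vertex -3.439 -4.058 0.973
endloop
endfacet
facet normal -0.552 0.457 -0.698
outer loop
vertex -4.322 -3.599 1.137
vertex -4.134 -2.707 1.572
vertex -3.517 -3.059 0.854
endloop
endfacet
facet normal -0.113 0.963 0.243
outer loop
vertex -4.134 -2.707 1.572
vertex -3.701 -2.882 2.467
vertex -3.134 -2.616 1.676
endloop
endfacet
facet normal 0.953 -0.269 0.139
outer loop
vertex -2.704 -3.451 1.306
vertex -2.818 -3.341 2.303
vertex -3.006 -4.233 1.868
endloop
endfacet
facet normal 0.682 -0.582 -0.444
outer loop
vertex -2.704 -3.451 1.306
vertex -3.006 -4.233 1.868
vertex -3.439 -4.058 0.973
endloop
endfacet
facet normal 0.459 -0.070 -0.886
outer loop
vertex -2.704 -3.451 1.306
vertex -3.439 -4.058 0.973
vertex -3.517 -3.059 0.854
endloop
endfacet
facet normal 0.592 0.561 -0.578
outer loop
vertex -2.704 -3.451 1.306
vertex -3.517 -3.059 0.854
vertex -3.134 -2.616 1.676
endloop
endfacet
facet normal 0.897 0.438 0.054
outer loop
vertex -2.704 -3.451 1.306
vertex -3.134 -2.616 1.676
vertex -2.818 -3.341 2.303
endloop
endfacet
facet normal 0.552 -0.457 0.698
outer loop
vertex -3.006 -4.233 1.868
vertex -2.818 -3.341 2.303
vertex -3.623 -3.881 2.586
endloop
endfacet
facet normal 0.113 -0.963 -0.243
outer loop
vertex -3.439 -4.058 0.973
vertex -3.006 -4.233 1.868
vertex -4.006 -4.324 1.764
endloop
endfacet
facet normal -0.248 -0.134 -0.960
outer loop
vertex -3.517 -3.059 0.854
vertex -3.439 -4.058 0.973
vertex -4.322 -3.599 1.137
endloop
endfacet
facet normal -0.033 0.886 -0.462
outer loop
vertex -3.134 -2.616 1.676
vertex -3.517 -3.059 0.854
vertex -4.134 -2.707 1.572
endloop
endfacet
facet normal 0.461 0.687 0.562
outer loop
vertex -2.818 -3.341 2.303
vertex -3.134 -2.616 1.676
vertex -3.701 -2.882 2.467
endloop
endfacet
facet normal -0.903 0.408 0.131
outer loop
vertex 1.655 -2.669 -2.791
vertex 1.968 -1.841 -3.213
vertex 1.231 -3.182 -4.113
endloop
endfacet
facet normal -0.320 -0.844 0.430
outer loop
vertex 2.152 -3.599 -4.247
vertex 1.655 -2.669 -2.791
vertex 1.231 -3.182 -4.113
endloop
endfacet
facet normal -0.903 0.408 0.131
outer loop
vertex 1.231 -3.182 -4.113
vertex 1.968 -1.841 -3.213
vertex 1.544 -2.354 -4.535
endloop
endfacet
facet normal -0.287 -0.347 -0.893
outer loop
vertex 1.544 -2.354 -4.535
vertex 2.152 -3.599 -4.247
vertex 1.231 -3.182 -4.113
endloop
endfacet
facet normal 0.287 0.347 0.893
outer loop
vertex 1.655 -2.669 -2.791
vertex 2.889 -2.258 -3.347
vertex 1.968 -1.841 -3.213
endloop
endfacet
facet normal -0.320 -0.844 0.430
outer loop
vertex 2.576 -3.086 -2.925
vertex 1.655 -2.669 -2.791
vertex 2.152 -3.599 -4.247
endloop
endfacet
facet normal 0.287 0.347 0.893
outer loop
vertex 2.576 -3.086 -2.925
vertex 2.889 -2.258 -3.347
vertex 1.655 -2.669 -2.791
endloop
endfacet
facet normal 0.320 0.844 -0.430
outer loop
vertex 1.968 -1.841 -3.213
vertex 2.889 -2.258 -3.347
vertex 1.544 -2.354 -4.535
endloop
endfacet
facet normal -0.287 -0.347 -0.893
outer loop
vertex 2.465 -2.771 -4.669
vertex 2.152 -3.599 -4.247
vertex 1.544 -2.354 -4.535
endloop
endfacet
facet normal 0.320 0.844 -0.430
outer loop
vertex 1.544 -2.354 -4.535
vertex 2.889 -2.258 -3.347
vertex 2.465 -2.771 -4.669
endloop
endfacet
facet normal 0.903 -0.408 -0.131
outer loop
vertex 2.465 -2.771 -4.669
vertex 2.576 -3.086 -2.925
vertex 2.152 -3.599 -4.247
endloop
endfacet
facet normal 0.903 -0.408 -0.131
outer loop
vertex 2.889 -2.258 -3.347
vertex 2.576 -3.086 -2.925
vertex 2.465 -2.771 -4.669
endloop
endfacet

endsolid


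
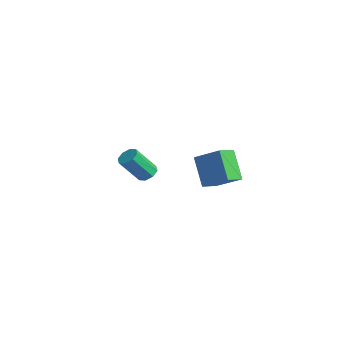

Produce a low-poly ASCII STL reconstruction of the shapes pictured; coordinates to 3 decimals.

solid 
facet normal 0.144 0.579 -0.802
outer loop
vertex 2.872 -3.638 1.45
vertex 2.446 -3.251 1.653
vertex 3.05 -3.304 1.723
endloop
endfacet
facet normal 0.913 -0.390 -0.118
outer loop
vertex 2.872 -3.638 1.45
vertex 3.05 -3.304 1.723
vertex 2.619 -4.656 2.864
endloop
endfacet
facet normal 0.912 -0.392 -0.119
outer loop
vertex 2.619 -4.656 2.864
vertex 3.05 -3.304 1.723
vertex 2.798 -4.322 3.137
endloop
endfacet
facet normal -0.144 -0.579 0.803
outer loop
vertex 2.619 -4.656 2.864
vertex 2.798 -4.322 3.137
vertex 2.194 -4.269 3.067
endloop
endfacet
facet normal 0.144 0.578 -0.803
outer loop
vertex 3.05 -3.304 1.723
vertex 2.446 -3.251 1.653
vertex 2.874 -2.938 1.955
endloop
endfacet
facet normal 0.915 0.231 0.330
outer loop
vertex 3.05 -3.304 1.723
vertex 2.874 -2.938 1.955
vertex 2.798 -4.322 3.137
endloop
endfacet
facet normal 0.915 0.232 0.330
outer loop
vertex 2.798 -4.322 3.137
vertex 2.874 -2.938 1.955
vertex 2.622 -3.956 3.368
endloop
endfacet
facet normal -0.144 -0.577 0.804
outer loop
vertex 2.798 -4.322 3.137
vertex 2.622 -3.956 3.368
vertex 2.194 -4.269 3.067
endloop
endfacet
facet normal 0.143 0.579 -0.803
outer loop
vertex 2.874 -2.938 1.955
vertex 2.446 -3.251 1.653
vertex 2.448 -2.756 2.01
endloop
endfacet
facet normal 0.381 0.716 0.584
outer loop
vertex 2.874 -2.938 1.955
vertex 2.448 -2.756 2.01
vertex 2.622 -3.956 3.368
endloop
endfacet
facet normal 0.381 0.716 0.584
outer loop
vertex 2.622 -3.956 3.368
vertex 2.448 -2.756 2.01
vertex 2.196 -3.774 3.423
endloop
endfacet
facet normal -0.143 -0.577 0.804
outer loop
vertex 2.622 -3.956 3.368
vertex 2.196 -3.774 3.423
vertex 2.194 -4.269 3.067
endloop
endfacet
facet normal 0.143 0.579 -0.803
outer loop
vertex 2.448 -2.756 2.01
vertex 2.446 -3.251 1.653
vertex 2.021 -2.864 1.856
endloop
endfacet
facet normal -0.377 0.782 0.496
outer loop
vertex 2.448 -2.756 2.01
vertex 2.021 -2.864 1.856
vertex 2.196 -3.774 3.423
endloop
endfacet
facet normal -0.375 0.783 0.497
outer loop
vertex 2.196 -3.774 3.423
vertex 2.021 -2.864 1.856
vertex 1.768 -3.882 3.27
endloop
endfacet
facet normal -0.142 -0.578 0.804
outer loop
vertex 2.196 -3.774 3.423
vertex 1.768 -3.882 3.27
vertex 2.194 -4.269 3.067
endloop
endfacet
facet normal 0.144 0.579 -0.803
outer loop
vertex 2.021 -2.864 1.856
vertex 2.446 -3.251 1.653
vertex 1.842 -3.198 1.583
endloop
endfacet
facet normal -0.912 0.392 0.119
outer loop
vertex 2.021 -2.864 1.856
vertex 1.842 -3.198 1.583
vertex 1.768 -3.882 3.27
endloop
endfacet
facet normal -0.913 0.390 0.118
outer loop
vertex 1.768 -3.882 3.27
vertex 1.842 -3.198 1.583
vertex 1.59 -4.216 2.997
endloop
endfacet
facet normal -0.144 -0.579 0.802
outer loop
vertex 1.768 -3.882 3.27
vertex 1.59 -4.216 2.997
vertex 2.194 -4.269 3.067
endloop
endfacet
facet normal 0.144 0.577 -0.804
outer loop
vertex 1.842 -3.198 1.583
vertex 2.446 -3.251 1.653
vertex 2.018 -3.564 1.352
endloop
endfacet
facet normal -0.915 -0.232 -0.330
outer loop
vertex 1.842 -3.198 1.583
vertex 2.018 -3.564 1.352
vertex 1.59 -4.216 2.997
endloop
endfacet
facet normal -0.915 -0.231 -0.330
outer loop
vertex 1.59 -4.216 2.997
vertex 2.018 -3.564 1.352
vertex 1.766 -4.582 2.765
endloop
endfacet
facet normal -0.144 -0.578 0.803
outer loop
vertex 1.59 -4.216 2.997
vertex 1.766 -4.582 2.765
vertex 2.194 -4.269 3.067
endloop
endfacet
facet normal 0.143 0.577 -0.804
outer loop
vertex 2.018 -3.564 1.352
vertex 2.446 -3.251 1.653
vertex 2.444 -3.746 1.297
endloop
endfacet
facet normal -0.381 -0.716 -0.584
outer loop
vertex 2.018 -3.564 1.352
vertex 2.444 -3.746 1.297
vertex 1.766 -4.582 2.765
endloop
endfacet
facet normal -0.381 -0.716 -0.584
outer loop
vertex 1.766 -4.582 2.765
vertex 2.444 -3.746 1.297
vertex 2.192 -4.764 2.71
endloop
endfacet
facet normal -0.143 -0.579 0.803
outer loop
vertex 1.766 -4.582 2.765
vertex 2.192 -4.764 2.71
vertex 2.194 -4.269 3.067
endloop
endfacet
facet normal 0.142 0.578 -0.804
outer loop
vertex 2.444 -3.746 1.297
vertex 2.446 -3.251 1.653
vertex 2.872 -3.638 1.45
endloop
endfacet
facet normal 0.375 -0.783 -0.497
outer loop
vertex 2.444 -3.746 1.297
vertex 2.872 -3.638 1.45
vertex 2.192 -4.764 2.71
endloop
endfacet
facet normal 0.377 -0.782 -0.496
outer loop
vertex 2.192 -4.764 2.71
vertex 2.872 -3.638 1.45
vertex 2.619 -4.656 2.864
endloop
endfacet
facet normal -0.143 -0.579 0.803
outer loop
vertex 2.192 -4.764 2.71
vertex 2.619 -4.656 2.864
vertex 2.194 -4.269 3.067
endloop
endfacet
facet normal -0.743 -0.410 -0.529
outer loop
vertex -1.877 2.141 -0.812
vertex -2.188 3.253 -1.236
vertex -0.608 1.89 -2.402
endloop
endfacet
facet normal 0.253 -0.904 0.344
outer loop
vertex 0.768 2.647 -1.424
vertex -1.877 2.141 -0.812
vertex -0.608 1.89 -2.402
endloop
endfacet
facet normal -0.743 -0.410 -0.529
outer loop
vertex -0.608 1.89 -2.402
vertex -2.188 3.253 -1.236
vertex -0.919 3.002 -2.826
endloop
endfacet
facet normal 0.619 -0.123 -0.776
outer loop
vertex -0.919 3.002 -2.826
vertex 0.768 2.647 -1.424
vertex -0.608 1.89 -2.402
endloop
endfacet
facet normal -0.619 0.123 0.776
outer loop
vertex -1.877 2.141 -0.812
vertex -0.812 4.01 -0.258
vertex -2.188 3.253 -1.236
endloop
endfacet
facet normal 0.253 -0.904 0.344
outer loop
vertex -0.501 2.898 0.166
vertex -1.877 2.141 -0.812
vertex 0.768 2.647 -1.424
endloop
endfacet
facet normal -0.619 0.123 0.776
outer loop
vertex -0.501 2.898 0.166
vertex -0.812 4.01 -0.258
vertex -1.877 2.141 -0.812
endloop
endfacet
facet normal -0.253 0.904 -0.344
outer loop
vertex -2.188 3.253 -1.236
vertex -0.812 4.01 -0.258
vertex -0.919 3.002 -2.826
endloop
endfacet
facet normal 0.619 -0.123 -0.776
outer loop
vertex 0.457 3.759 -1.848
vertex 0.768 2.647 -1.424
vertex -0.919 3.002 -2.826
endloop
endfacet
facet normal -0.253 0.904 -0.344
outer loop
vertex -0.919 3.002 -2.826
vertex -0.812 4.01 -0.258
vertex 0.457 3.759 -1.848
endloop
endfacet
facet normal 0.743 0.410 0.529
outer loop
vertex 0.457 3.759 -1.848
vertex -0.501 2.898 0.166
vertex 0.768 2.647 -1.424
endloop
endfacet
facet normal 0.743 0.410 0.529
outer loop
vertex -0.812 4.01 -0.258
vertex -0.501 2.898 0.166
vertex 0.457 3.759 -1.848
endloop
endfacet

endsolid


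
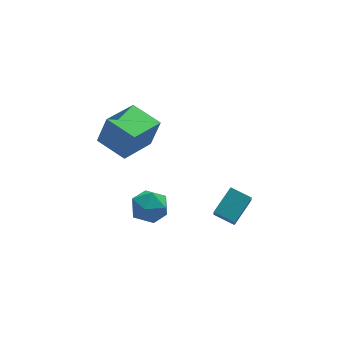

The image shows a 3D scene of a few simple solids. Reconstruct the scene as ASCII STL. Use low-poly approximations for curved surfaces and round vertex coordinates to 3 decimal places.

solid 
facet normal -0.530 0.823 0.204
outer loop
vertex -2.911 3.644 4.84
vertex -1.305 4.78 4.426
vertex -3.37 3.731 3.299
endloop
endfacet
facet normal -0.799 -0.565 0.206
outer loop
vertex -2.475 2.34 2.954
vertex -2.911 3.644 4.84
vertex -3.37 3.731 3.299
endloop
endfacet
facet normal -0.530 0.823 0.204
outer loop
vertex -3.37 3.731 3.299
vertex -1.305 4.78 4.426
vertex -1.764 4.867 2.886
endloop
endfacet
facet normal -0.285 0.054 -0.957
outer loop
vertex -1.764 4.867 2.886
vertex -2.475 2.34 2.954
vertex -3.37 3.731 3.299
endloop
endfacet
facet normal 0.285 -0.054 0.957
outer loop
vertex -2.911 3.644 4.84
vertex -0.41 3.389 4.081
vertex -1.305 4.78 4.426
endloop
endfacet
facet normal -0.799 -0.565 0.206
outer loop
vertex -2.016 2.253 4.494
vertex -2.911 3.644 4.84
vertex -2.475 2.34 2.954
endloop
endfacet
facet normal 0.285 -0.055 0.957
outer loop
vertex -2.016 2.253 4.494
vertex -0.41 3.389 4.081
vertex -2.911 3.644 4.84
endloop
endfacet
facet normal 0.799 0.565 -0.206
outer loop
vertex -1.305 4.78 4.426
vertex -0.41 3.389 4.081
vertex -1.764 4.867 2.886
endloop
endfacet
facet normal -0.285 0.055 -0.957
outer loop
vertex -0.869 3.476 2.54
vertex -2.475 2.34 2.954
vertex -1.764 4.867 2.886
endloop
endfacet
facet normal 0.799 0.565 -0.206
outer loop
vertex -1.764 4.867 2.886
vertex -0.41 3.389 4.081
vertex -0.869 3.476 2.54
endloop
endfacet
facet normal 0.530 -0.823 -0.204
outer loop
vertex -0.869 3.476 2.54
vertex -2.016 2.253 4.494
vertex -2.475 2.34 2.954
endloop
endfacet
facet normal 0.530 -0.823 -0.204
outer loop
vertex -0.41 3.389 4.081
vertex -2.016 2.253 4.494
vertex -0.869 3.476 2.54
endloop
endfacet
facet normal -0.437 -0.105 0.893
outer loop
vertex -1.812 3.481 -1.478
vertex -1.507 2.487 -1.446
vertex -0.893 3.233 -1.058
endloop
endfacet
facet normal -0.212 0.565 0.797
outer loop
vertex -1.812 3.481 -1.478
vertex -0.893 3.233 -1.058
vertex -0.975 4.069 -1.672
endloop
endfacet
facet normal -0.528 0.822 0.212
outer loop
vertex -1.812 3.481 -1.478
vertex -0.975 4.069 -1.672
vertex -1.639 3.84 -2.44
endloop
endfacet
facet normal -0.949 0.311 -0.054
outer loop
vertex -1.812 3.481 -1.478
vertex -1.639 3.84 -2.44
vertex -1.968 2.862 -2.301
endloop
endfacet
facet normal -0.893 -0.262 0.366
outer loop
vertex -1.812 3.481 -1.478
vertex -1.968 2.862 -2.301
vertex -1.507 2.487 -1.446
endloop
endfacet
facet normal 0.491 0.547 0.679
outer loop
vertex -0.975 4.069 -1.672
vertex -0.893 3.233 -1.058
vertex -0.152 3.438 -1.759
endloop
endfacet
facet normal 0.127 -0.538 0.833
outer loop
vertex -0.893 3.233 -1.058
vertex -1.507 2.487 -1.446
vertex -0.481 2.46 -1.62
endloop
endfacet
facet normal -0.610 -0.792 -0.019
outer loop
vertex -1.507 2.487 -1.446
vertex -1.968 2.862 -2.301
vertex -1.145 2.231 -2.388
endloop
endfacet
facet normal -0.700 0.136 -0.701
outer loop
vertex -1.968 2.862 -2.301
vertex -1.639 3.84 -2.44
vertex -1.227 3.067 -3.002
endloop
endfacet
facet normal -0.020 0.963 -0.269
outer loop
vertex -1.639 3.84 -2.44
vertex -0.975 4.069 -1.672
vertex -0.613 3.813 -2.614
endloop
endfacet
facet normal 0.949 -0.311 0.054
outer loop
vertex -0.308 2.819 -2.582
vertex -0.152 3.438 -1.759
vertex -0.481 2.46 -1.62
endloop
endfacet
facet normal 0.528 -0.822 -0.212
outer loop
vertex -0.308 2.819 -2.582
vertex -0.481 2.46 -1.62
vertex -1.145 2.231 -2.388
endloop
endfacet
facet normal 0.212 -0.565 -0.797
outer loop
vertex -0.308 2.819 -2.582
vertex -1.145 2.231 -2.388
vertex -1.227 3.067 -3.002
endloop
endfacet
facet normal 0.437 0.105 -0.893
outer loop
vertex -0.308 2.819 -2.582
vertex -1.227 3.067 -3.002
vertex -0.613 3.813 -2.614
endloop
endfacet
facet normal 0.893 0.262 -0.366
outer loop
vertex -0.308 2.819 -2.582
vertex -0.613 3.813 -2.614
vertex -0.152 3.438 -1.759
endloop
endfacet
facet normal 0.700 -0.136 0.701
outer loop
vertex -0.481 2.46 -1.62
vertex -0.152 3.438 -1.759
vertex -0.893 3.233 -1.058
endloop
endfacet
facet normal 0.020 -0.963 0.269
outer loop
vertex -1.145 2.231 -2.388
vertex -0.481 2.46 -1.62
vertex -1.507 2.487 -1.446
endloop
endfacet
facet normal -0.491 -0.547 -0.679
outer loop
vertex -1.227 3.067 -3.002
vertex -1.145 2.231 -2.388
vertex -1.968 2.862 -2.301
endloop
endfacet
facet normal -0.127 0.538 -0.833
outer loop
vertex -0.613 3.813 -2.614
vertex -1.227 3.067 -3.002
vertex -1.639 3.84 -2.44
endloop
endfacet
facet normal 0.610 0.792 0.019
outer loop
vertex -0.152 3.438 -1.759
vertex -0.613 3.813 -2.614
vertex -0.975 4.069 -1.672
endloop
endfacet
facet normal -0.687 0.673 0.276
outer loop
vertex 1.687 1.792 -1.993
vertex 2.824 2.64 -1.231
vertex 1.827 2.213 -2.671
endloop
endfacet
facet normal -0.706 -0.527 -0.473
outer loop
vertex 2.616 1.44 -2.989
vertex 1.687 1.792 -1.993
vertex 1.827 2.213 -2.671
endloop
endfacet
facet normal -0.687 0.673 0.276
outer loop
vertex 1.827 2.213 -2.671
vertex 2.824 2.64 -1.231
vertex 2.964 3.061 -1.909
endloop
endfacet
facet normal 0.173 0.520 -0.836
outer loop
vertex 2.964 3.061 -1.909
vertex 2.616 1.44 -2.989
vertex 1.827 2.213 -2.671
endloop
endfacet
facet normal -0.173 -0.520 0.836
outer loop
vertex 1.687 1.792 -1.993
vertex 3.613 1.867 -1.549
vertex 2.824 2.64 -1.231
endloop
endfacet
facet normal -0.706 -0.527 -0.473
outer loop
vertex 2.476 1.019 -2.311
vertex 1.687 1.792 -1.993
vertex 2.616 1.44 -2.989
endloop
endfacet
facet normal -0.173 -0.520 0.836
outer loop
vertex 2.476 1.019 -2.311
vertex 3.613 1.867 -1.549
vertex 1.687 1.792 -1.993
endloop
endfacet
facet normal 0.706 0.527 0.473
outer loop
vertex 2.824 2.64 -1.231
vertex 3.613 1.867 -1.549
vertex 2.964 3.061 -1.909
endloop
endfacet
facet normal 0.173 0.520 -0.836
outer loop
vertex 3.753 2.288 -2.227
vertex 2.616 1.44 -2.989
vertex 2.964 3.061 -1.909
endloop
endfacet
facet normal 0.706 0.527 0.473
outer loop
vertex 2.964 3.061 -1.909
vertex 3.613 1.867 -1.549
vertex 3.753 2.288 -2.227
endloop
endfacet
facet normal 0.687 -0.673 -0.276
outer loop
vertex 3.753 2.288 -2.227
vertex 2.476 1.019 -2.311
vertex 2.616 1.44 -2.989
endloop
endfacet
facet normal 0.687 -0.673 -0.276
outer loop
vertex 3.613 1.867 -1.549
vertex 2.476 1.019 -2.311
vertex 3.753 2.288 -2.227
endloop
endfacet

endsolid


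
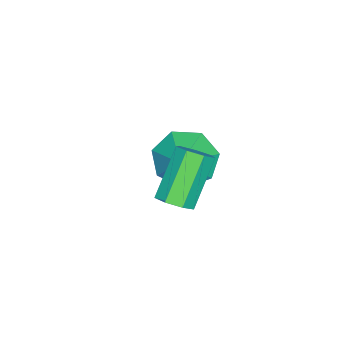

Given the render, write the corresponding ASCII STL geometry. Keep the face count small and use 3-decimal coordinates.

solid 
facet normal 0.656 -0.035 -0.754
outer loop
vertex 4.136 0.129 0.282
vertex 3.831 -0.271 0.035
vertex 3.793 0.285 -0.024
endloop
endfacet
facet normal 0.265 0.946 0.186
outer loop
vertex 4.136 0.129 0.282
vertex 3.793 0.285 -0.024
vertex 3.015 0.19 1.571
endloop
endfacet
facet normal 0.264 0.946 0.185
outer loop
vertex 3.015 0.19 1.571
vertex 3.793 0.285 -0.024
vertex 2.671 0.346 1.265
endloop
endfacet
facet normal -0.655 0.037 0.755
outer loop
vertex 3.015 0.19 1.571
vertex 2.671 0.346 1.265
vertex 2.709 -0.209 1.325
endloop
endfacet
facet normal 0.656 -0.035 -0.754
outer loop
vertex 3.793 0.285 -0.024
vertex 3.831 -0.271 0.035
vertex 3.478 0.022 -0.286
endloop
endfacet
facet normal -0.388 0.841 -0.378
outer loop
vertex 3.793 0.285 -0.024
vertex 3.478 0.022 -0.286
vertex 2.671 0.346 1.265
endloop
endfacet
facet normal -0.387 0.841 -0.377
outer loop
vertex 2.671 0.346 1.265
vertex 3.478 0.022 -0.286
vertex 2.356 0.084 1.004
endloop
endfacet
facet normal -0.655 0.037 0.754
outer loop
vertex 2.671 0.346 1.265
vertex 2.356 0.084 1.004
vertex 2.709 -0.209 1.325
endloop
endfacet
facet normal 0.655 -0.037 -0.754
outer loop
vertex 3.478 0.022 -0.286
vertex 3.831 -0.271 0.035
vertex 3.429 -0.461 -0.305
endloop
endfacet
facet normal -0.748 0.102 -0.656
outer loop
vertex 3.478 0.022 -0.286
vertex 3.429 -0.461 -0.305
vertex 2.356 0.084 1.004
endloop
endfacet
facet normal -0.748 0.103 -0.656
outer loop
vertex 2.356 0.084 1.004
vertex 3.429 -0.461 -0.305
vertex 2.307 -0.399 0.984
endloop
endfacet
facet normal -0.656 0.035 0.754
outer loop
vertex 2.356 0.084 1.004
vertex 2.307 -0.399 0.984
vertex 2.709 -0.209 1.325
endloop
endfacet
facet normal 0.656 -0.038 -0.754
outer loop
vertex 3.429 -0.461 -0.305
vertex 3.831 -0.271 0.035
vertex 3.682 -0.801 -0.068
endloop
endfacet
facet normal -0.546 -0.713 -0.441
outer loop
vertex 3.429 -0.461 -0.305
vertex 3.682 -0.801 -0.068
vertex 2.307 -0.399 0.984
endloop
endfacet
facet normal -0.545 -0.714 -0.440
outer loop
vertex 2.307 -0.399 0.984
vertex 3.682 -0.801 -0.068
vertex 2.561 -0.739 1.221
endloop
endfacet
facet normal -0.656 0.035 0.754
outer loop
vertex 2.307 -0.399 0.984
vertex 2.561 -0.739 1.221
vertex 2.709 -0.209 1.325
endloop
endfacet
facet normal 0.655 -0.038 -0.754
outer loop
vertex 3.682 -0.801 -0.068
vertex 3.831 -0.271 0.035
vertex 4.048 -0.742 0.247
endloop
endfacet
facet normal 0.068 -0.992 0.107
outer loop
vertex 3.682 -0.801 -0.068
vertex 4.048 -0.742 0.247
vertex 2.561 -0.739 1.221
endloop
endfacet
facet normal 0.068 -0.992 0.107
outer loop
vertex 2.561 -0.739 1.221
vertex 4.048 -0.742 0.247
vertex 2.926 -0.68 1.536
endloop
endfacet
facet normal -0.656 0.035 0.754
outer loop
vertex 2.561 -0.739 1.221
vertex 2.926 -0.68 1.536
vertex 2.709 -0.209 1.325
endloop
endfacet
facet normal 0.657 -0.037 -0.753
outer loop
vertex 4.048 -0.742 0.247
vertex 3.831 -0.271 0.035
vertex 4.25 -0.328 0.403
endloop
endfacet
facet normal 0.630 -0.524 0.574
outer loop
vertex 4.048 -0.742 0.247
vertex 4.25 -0.328 0.403
vertex 2.926 -0.68 1.536
endloop
endfacet
facet normal 0.630 -0.524 0.573
outer loop
vertex 2.926 -0.68 1.536
vertex 4.25 -0.328 0.403
vertex 3.128 -0.267 1.692
endloop
endfacet
facet normal -0.656 0.036 0.754
outer loop
vertex 2.926 -0.68 1.536
vertex 3.128 -0.267 1.692
vertex 2.709 -0.209 1.325
endloop
endfacet
facet normal 0.657 -0.036 -0.753
outer loop
vertex 4.25 -0.328 0.403
vertex 3.831 -0.271 0.035
vertex 4.136 0.129 0.282
endloop
endfacet
facet normal 0.717 0.340 0.608
outer loop
vertex 4.25 -0.328 0.403
vertex 4.136 0.129 0.282
vertex 3.128 -0.267 1.692
endloop
endfacet
facet normal 0.718 0.339 0.608
outer loop
vertex 3.128 -0.267 1.692
vertex 4.136 0.129 0.282
vertex 3.015 0.19 1.571
endloop
endfacet
facet normal -0.655 0.038 0.754
outer loop
vertex 3.128 -0.267 1.692
vertex 3.015 0.19 1.571
vertex 2.709 -0.209 1.325
endloop
endfacet
facet normal -0.773 -0.265 -0.577
outer loop
vertex 0.895 -2.324 -2.125
vertex 0.293 -1.727 -1.593
vertex 0.827 -1.507 -2.41
endloop
endfacet
facet normal 0.962 -0.015 -0.273
outer loop
vertex 0.895 -2.324 -2.125
vertex 0.827 -1.507 -2.41
vertex 1.267 -1.393 -0.867
endloop
endfacet
facet normal -0.773 -0.266 -0.577
outer loop
vertex 0.827 -1.507 -2.41
vertex 0.293 -1.727 -1.593
vertex 0.357 -0.856 -2.08
endloop
endfacet
facet normal 0.719 0.647 -0.253
outer loop
vertex 0.827 -1.507 -2.41
vertex 0.357 -0.856 -2.08
vertex 1.267 -1.393 -0.867
endloop
endfacet
facet normal -0.772 -0.266 -0.577
outer loop
vertex 0.357 -0.856 -2.08
vertex 0.293 -1.727 -1.593
vertex -0.161 -0.861 -1.384
endloop
endfacet
facet normal 0.274 0.939 0.210
outer loop
vertex 0.357 -0.856 -2.08
vertex -0.161 -0.861 -1.384
vertex 1.267 -1.393 -0.867
endloop
endfacet
facet normal -0.772 -0.265 -0.577
outer loop
vertex -0.161 -0.861 -1.384
vertex 0.293 -1.727 -1.593
vertex -0.337 -1.519 -0.846
endloop
endfacet
facet normal -0.040 0.639 0.768
outer loop
vertex -0.161 -0.861 -1.384
vertex -0.337 -1.519 -0.846
vertex 1.267 -1.393 -0.867
endloop
endfacet
facet normal -0.772 -0.267 -0.577
outer loop
vertex -0.337 -1.519 -0.846
vertex 0.293 -1.727 -1.593
vertex -0.038 -2.333 -0.87
endloop
endfacet
facet normal 0.015 -0.024 1.000
outer loop
vertex -0.337 -1.519 -0.846
vertex -0.038 -2.333 -0.87
vertex 1.267 -1.393 -0.867
endloop
endfacet
facet normal -0.772 -0.266 -0.577
outer loop
vertex -0.038 -2.333 -0.87
vertex 0.293 -1.727 -1.593
vertex 0.51 -2.691 -1.439
endloop
endfacet
facet normal 0.397 -0.554 0.731
outer loop
vertex -0.038 -2.333 -0.87
vertex 0.51 -2.691 -1.439
vertex 1.267 -1.393 -0.867
endloop
endfacet
facet normal -0.773 -0.266 -0.576
outer loop
vertex 0.51 -2.691 -1.439
vertex 0.293 -1.727 -1.593
vertex 0.895 -2.324 -2.125
endloop
endfacet
facet normal 0.819 -0.550 0.165
outer loop
vertex 0.51 -2.691 -1.439
vertex 0.895 -2.324 -2.125
vertex 1.267 -1.393 -0.867
endloop
endfacet

endsolid


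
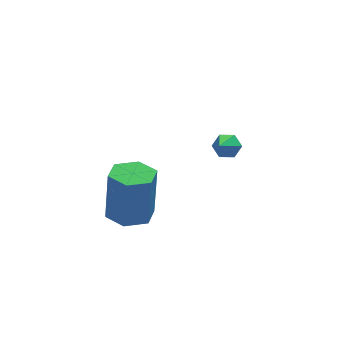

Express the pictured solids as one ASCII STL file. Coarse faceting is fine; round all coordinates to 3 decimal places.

solid 
facet normal 0.416 0.652 -0.634
outer loop
vertex 0.909 0.171 -0.319
vertex 0.556 -0.004 -0.731
vertex 0.404 0.426 -0.388
endloop
endfacet
facet normal 0.066 0.380 0.923
outer loop
vertex 0.909 0.171 -0.319
vertex 0.404 0.426 -0.388
vertex -0.076 -0.996 0.231
endloop
endfacet
facet normal 0.416 0.652 -0.634
outer loop
vertex 0.404 0.426 -0.388
vertex 0.556 -0.004 -0.731
vertex 0.051 0.251 -0.8
endloop
endfacet
facet normal -0.762 0.457 0.459
outer loop
vertex 0.404 0.426 -0.388
vertex 0.051 0.251 -0.8
vertex -0.076 -0.996 0.231
endloop
endfacet
facet normal 0.416 0.653 -0.633
outer loop
vertex 0.051 0.251 -0.8
vertex 0.556 -0.004 -0.731
vertex 0.203 -0.178 -1.143
endloop
endfacet
facet normal -0.955 -0.124 -0.268
outer loop
vertex 0.051 0.251 -0.8
vertex 0.203 -0.178 -1.143
vertex -0.076 -0.996 0.231
endloop
endfacet
facet normal 0.416 0.653 -0.633
outer loop
vertex 0.203 -0.178 -1.143
vertex 0.556 -0.004 -0.731
vertex 0.708 -0.433 -1.074
endloop
endfacet
facet normal -0.323 -0.783 -0.532
outer loop
vertex 0.203 -0.178 -1.143
vertex 0.708 -0.433 -1.074
vertex -0.076 -0.996 0.231
endloop
endfacet
facet normal 0.415 0.653 -0.633
outer loop
vertex 0.708 -0.433 -1.074
vertex 0.556 -0.004 -0.731
vertex 1.061 -0.258 -0.662
endloop
endfacet
facet normal 0.505 -0.860 -0.068
outer loop
vertex 0.708 -0.433 -1.074
vertex 1.061 -0.258 -0.662
vertex -0.076 -0.996 0.231
endloop
endfacet
facet normal 0.415 0.653 -0.633
outer loop
vertex 1.061 -0.258 -0.662
vertex 0.556 -0.004 -0.731
vertex 0.909 0.171 -0.319
endloop
endfacet
facet normal 0.699 -0.279 0.659
outer loop
vertex 1.061 -0.258 -0.662
vertex 0.909 0.171 -0.319
vertex -0.076 -0.996 0.231
endloop
endfacet
facet normal -0.081 -0.078 -0.994
outer loop
vertex -3.586 -3.84 -0.839
vertex -4.034 -3.071 -0.863
vertex -3.147 -3.072 -0.935
endloop
endfacet
facet normal 0.866 -0.499 -0.031
outer loop
vertex -3.586 -3.84 -0.839
vertex -3.147 -3.072 -0.935
vertex -3.419 -3.678 1.227
endloop
endfacet
facet normal 0.866 -0.500 -0.031
outer loop
vertex -3.419 -3.678 1.227
vertex -3.147 -3.072 -0.935
vertex -2.979 -2.91 1.132
endloop
endfacet
facet normal 0.080 0.077 0.994
outer loop
vertex -3.419 -3.678 1.227
vertex -2.979 -2.91 1.132
vertex -3.866 -2.909 1.203
endloop
endfacet
facet normal -0.081 -0.078 -0.994
outer loop
vertex -3.147 -3.072 -0.935
vertex -4.034 -3.071 -0.863
vertex -3.594 -2.303 -0.959
endloop
endfacet
facet normal 0.861 0.497 -0.109
outer loop
vertex -3.147 -3.072 -0.935
vertex -3.594 -2.303 -0.959
vertex -2.979 -2.91 1.132
endloop
endfacet
facet normal 0.861 0.497 -0.109
outer loop
vertex -2.979 -2.91 1.132
vertex -3.594 -2.303 -0.959
vertex -3.426 -2.141 1.108
endloop
endfacet
facet normal 0.080 0.077 0.994
outer loop
vertex -2.979 -2.91 1.132
vertex -3.426 -2.141 1.108
vertex -3.866 -2.909 1.203
endloop
endfacet
facet normal -0.081 -0.078 -0.994
outer loop
vertex -3.594 -2.303 -0.959
vertex -4.034 -3.071 -0.863
vertex -4.481 -2.302 -0.887
endloop
endfacet
facet normal -0.005 0.997 -0.078
outer loop
vertex -3.594 -2.303 -0.959
vertex -4.481 -2.302 -0.887
vertex -3.426 -2.141 1.108
endloop
endfacet
facet normal -0.005 0.997 -0.078
outer loop
vertex -3.426 -2.141 1.108
vertex -4.481 -2.302 -0.887
vertex -4.314 -2.14 1.179
endloop
endfacet
facet normal 0.080 0.077 0.994
outer loop
vertex -3.426 -2.141 1.108
vertex -4.314 -2.14 1.179
vertex -3.866 -2.909 1.203
endloop
endfacet
facet normal -0.080 -0.077 -0.994
outer loop
vertex -4.481 -2.302 -0.887
vertex -4.034 -3.071 -0.863
vertex -4.921 -3.07 -0.792
endloop
endfacet
facet normal -0.866 0.500 0.031
outer loop
vertex -4.481 -2.302 -0.887
vertex -4.921 -3.07 -0.792
vertex -4.314 -2.14 1.179
endloop
endfacet
facet normal -0.866 0.499 0.031
outer loop
vertex -4.314 -2.14 1.179
vertex -4.921 -3.07 -0.792
vertex -4.753 -2.908 1.275
endloop
endfacet
facet normal 0.081 0.078 0.994
outer loop
vertex -4.314 -2.14 1.179
vertex -4.753 -2.908 1.275
vertex -3.866 -2.909 1.203
endloop
endfacet
facet normal -0.080 -0.077 -0.994
outer loop
vertex -4.921 -3.07 -0.792
vertex -4.034 -3.071 -0.863
vertex -4.474 -3.839 -0.768
endloop
endfacet
facet normal -0.861 -0.497 0.109
outer loop
vertex -4.921 -3.07 -0.792
vertex -4.474 -3.839 -0.768
vertex -4.753 -2.908 1.275
endloop
endfacet
facet normal -0.861 -0.497 0.109
outer loop
vertex -4.753 -2.908 1.275
vertex -4.474 -3.839 -0.768
vertex -4.306 -3.677 1.299
endloop
endfacet
facet normal 0.081 0.078 0.994
outer loop
vertex -4.753 -2.908 1.275
vertex -4.306 -3.677 1.299
vertex -3.866 -2.909 1.203
endloop
endfacet
facet normal -0.080 -0.077 -0.994
outer loop
vertex -4.474 -3.839 -0.768
vertex -4.034 -3.071 -0.863
vertex -3.586 -3.84 -0.839
endloop
endfacet
facet normal 0.005 -0.997 0.078
outer loop
vertex -4.474 -3.839 -0.768
vertex -3.586 -3.84 -0.839
vertex -4.306 -3.677 1.299
endloop
endfacet
facet normal 0.005 -0.997 0.078
outer loop
vertex -4.306 -3.677 1.299
vertex -3.586 -3.84 -0.839
vertex -3.419 -3.678 1.227
endloop
endfacet
facet normal 0.081 0.078 0.994
outer loop
vertex -4.306 -3.677 1.299
vertex -3.419 -3.678 1.227
vertex -3.866 -2.909 1.203
endloop
endfacet

endsolid
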